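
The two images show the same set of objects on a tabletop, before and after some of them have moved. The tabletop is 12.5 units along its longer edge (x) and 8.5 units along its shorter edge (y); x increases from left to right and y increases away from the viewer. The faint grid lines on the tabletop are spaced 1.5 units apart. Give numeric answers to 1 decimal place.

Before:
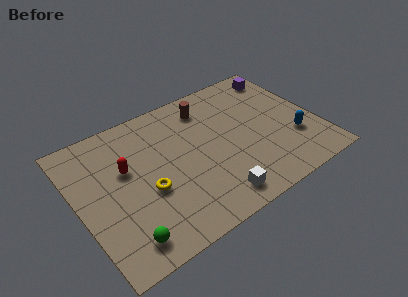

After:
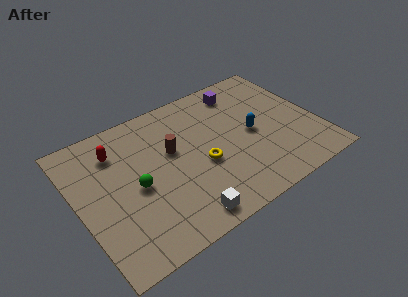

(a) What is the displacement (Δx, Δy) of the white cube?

(-1.7, -0.2)

From the two frames, the white cube sits at roughly (6.5, 1.2) before and (4.8, 1.0) after.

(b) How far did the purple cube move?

2.3

The purple cube was near (11.4, 7.2) before and (9.1, 7.1) after, so it travelled √(2.3² + 0.1²) ≈ 2.3 units.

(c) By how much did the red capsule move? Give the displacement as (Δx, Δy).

(-0.3, 1.3)

The red capsule was at about (2.6, 5.2) and moved to about (2.3, 6.5).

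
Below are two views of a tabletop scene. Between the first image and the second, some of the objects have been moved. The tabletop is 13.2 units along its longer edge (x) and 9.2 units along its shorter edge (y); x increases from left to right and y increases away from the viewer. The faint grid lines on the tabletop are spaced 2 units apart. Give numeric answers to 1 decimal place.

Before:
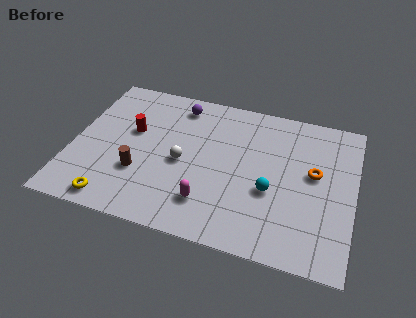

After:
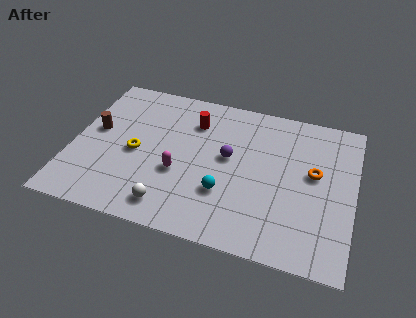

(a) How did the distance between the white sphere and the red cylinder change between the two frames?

+2.7

Before: roughly 2.8 units apart; after: 5.5. That's 2.7 units further apart.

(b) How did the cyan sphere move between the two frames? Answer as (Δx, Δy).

(-2.1, -0.7)

The cyan sphere was at about (9.4, 3.6) and moved to about (7.3, 2.9).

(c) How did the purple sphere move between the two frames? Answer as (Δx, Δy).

(2.6, -2.7)

The purple sphere was at about (4.7, 7.8) and moved to about (7.3, 5.1).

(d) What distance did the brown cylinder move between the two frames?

3.1

The brown cylinder moved from about (3.3, 3.0) to (1.0, 5.1), a distance of √(2.3² + 2.1²) ≈ 3.1.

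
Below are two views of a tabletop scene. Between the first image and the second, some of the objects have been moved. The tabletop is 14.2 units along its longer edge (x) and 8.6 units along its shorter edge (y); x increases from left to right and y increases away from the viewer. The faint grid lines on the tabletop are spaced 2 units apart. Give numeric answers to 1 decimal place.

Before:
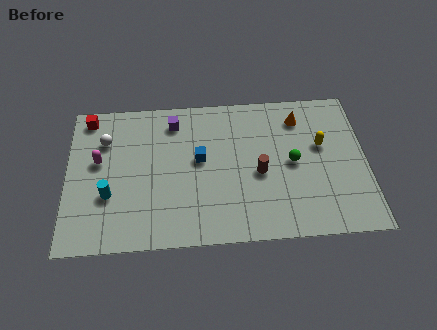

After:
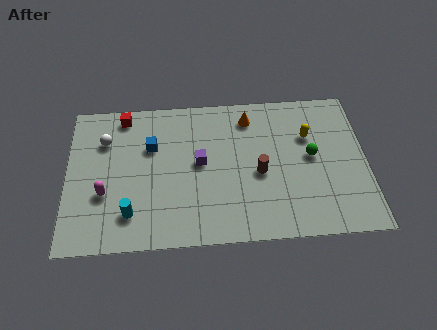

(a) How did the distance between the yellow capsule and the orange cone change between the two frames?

+1.1

The distance was about 2.0 in the first image and 3.1 in the second, so they moved 1.1 units further apart.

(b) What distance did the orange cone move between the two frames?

2.4

From (11.1, 6.9) to (8.7, 7.1), the orange cone covered √(2.4² + 0.2²) ≈ 2.4 units.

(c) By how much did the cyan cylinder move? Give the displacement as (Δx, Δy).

(1.0, -1.1)

The cyan cylinder was at about (2.0, 3.0) and moved to about (3.0, 1.9).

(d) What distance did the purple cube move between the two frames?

2.8

From (5.1, 7.1) to (6.3, 4.6), the purple cube covered √(1.2² + 2.5²) ≈ 2.8 units.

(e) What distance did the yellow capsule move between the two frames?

0.8

From (12.1, 5.2) to (11.5, 5.8), the yellow capsule covered √(0.6² + 0.6²) ≈ 0.8 units.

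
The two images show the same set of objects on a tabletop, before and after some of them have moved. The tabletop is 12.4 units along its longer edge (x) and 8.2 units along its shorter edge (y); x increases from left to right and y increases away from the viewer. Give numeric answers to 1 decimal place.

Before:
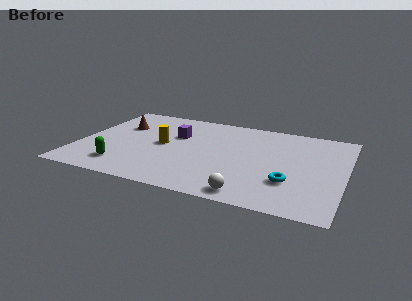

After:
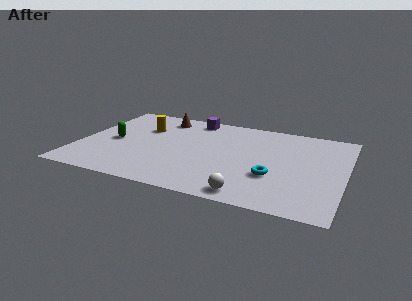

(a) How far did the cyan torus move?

0.9

The cyan torus moved from about (10.0, 2.5) to (9.2, 2.8), a distance of √(0.8² + 0.3²) ≈ 0.9.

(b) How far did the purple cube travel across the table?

2.0

The purple cube was near (4.4, 5.3) before and (5.0, 7.2) after, so it travelled √(0.6² + 1.9²) ≈ 2.0 units.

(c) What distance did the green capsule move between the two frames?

2.4

From (2.3, 1.6) to (1.6, 3.9), the green capsule covered √(0.7² + 2.3²) ≈ 2.4 units.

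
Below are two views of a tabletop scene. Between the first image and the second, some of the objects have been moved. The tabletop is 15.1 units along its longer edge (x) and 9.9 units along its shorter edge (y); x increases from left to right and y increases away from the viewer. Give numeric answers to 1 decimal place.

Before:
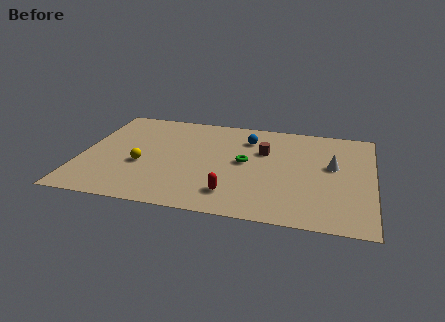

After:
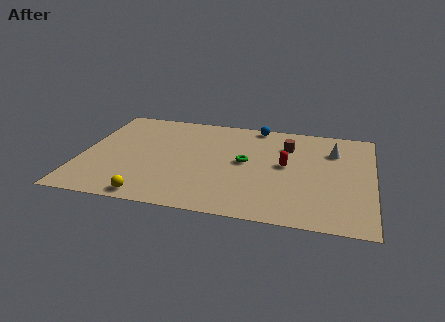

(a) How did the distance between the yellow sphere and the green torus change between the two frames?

+0.8

The distance was about 5.5 in the first image and 6.3 in the second, so they moved 0.8 units further apart.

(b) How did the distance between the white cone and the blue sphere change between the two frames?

-0.4

The distance was about 4.9 in the first image and 4.5 in the second, so they moved 0.4 units closer together.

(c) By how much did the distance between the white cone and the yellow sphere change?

+1.1

The distance was about 10.0 in the first image and 11.1 in the second, so they moved 1.1 units further apart.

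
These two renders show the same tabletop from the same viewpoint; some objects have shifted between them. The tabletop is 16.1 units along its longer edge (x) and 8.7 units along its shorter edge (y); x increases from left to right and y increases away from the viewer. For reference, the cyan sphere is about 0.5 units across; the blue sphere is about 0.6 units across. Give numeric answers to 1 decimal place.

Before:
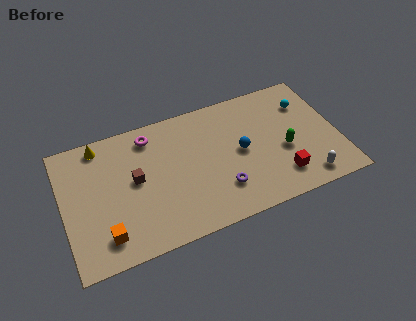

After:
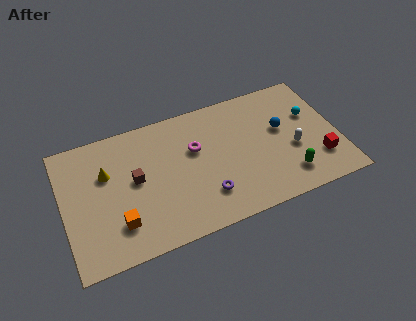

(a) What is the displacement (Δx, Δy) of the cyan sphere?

(0.2, -0.9)

The cyan sphere started near (14.5, 6.4) and ended near (14.7, 5.5).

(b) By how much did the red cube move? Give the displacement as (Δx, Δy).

(2.3, 0.4)

The red cube started near (12.5, 1.9) and ended near (14.8, 2.3).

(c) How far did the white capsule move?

2.4

The white capsule moved from about (13.9, 1.2) to (13.4, 3.5), a distance of √(0.5² + 2.3²) ≈ 2.4.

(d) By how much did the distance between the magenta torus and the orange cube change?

-0.6

They were about 6.4 units apart before and 5.8 after — 0.6 units closer together.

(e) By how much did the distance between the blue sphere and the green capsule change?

+0.7

The distance was about 2.6 in the first image and 3.3 in the second, so they moved 0.7 units further apart.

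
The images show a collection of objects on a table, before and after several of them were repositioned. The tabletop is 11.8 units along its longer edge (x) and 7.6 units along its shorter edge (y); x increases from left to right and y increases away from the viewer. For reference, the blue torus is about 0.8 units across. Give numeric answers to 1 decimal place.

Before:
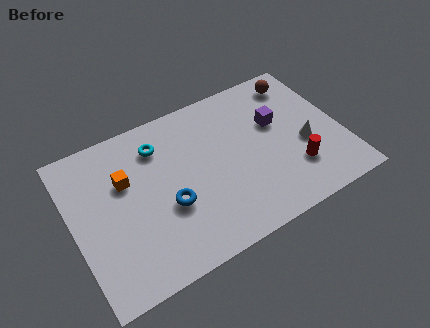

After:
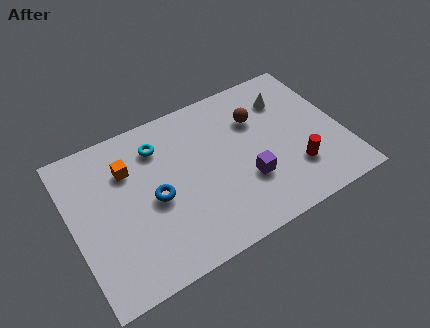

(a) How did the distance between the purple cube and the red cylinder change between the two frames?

-0.5

Before: roughly 2.6 units apart; after: 2.1. That's 0.5 units closer together.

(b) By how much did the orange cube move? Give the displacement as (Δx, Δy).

(0.2, 0.5)

The orange cube was at about (2.4, 4.9) and moved to about (2.6, 5.4).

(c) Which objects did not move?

the red cylinder and the cyan torus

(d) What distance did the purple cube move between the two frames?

2.8

The purple cube moved from about (9.1, 4.7) to (7.4, 2.5), a distance of √(1.7² + 2.2²) ≈ 2.8.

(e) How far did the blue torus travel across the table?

0.8

From (4.0, 2.9) to (3.5, 3.5), the blue torus covered √(0.5² + 0.6²) ≈ 0.8 units.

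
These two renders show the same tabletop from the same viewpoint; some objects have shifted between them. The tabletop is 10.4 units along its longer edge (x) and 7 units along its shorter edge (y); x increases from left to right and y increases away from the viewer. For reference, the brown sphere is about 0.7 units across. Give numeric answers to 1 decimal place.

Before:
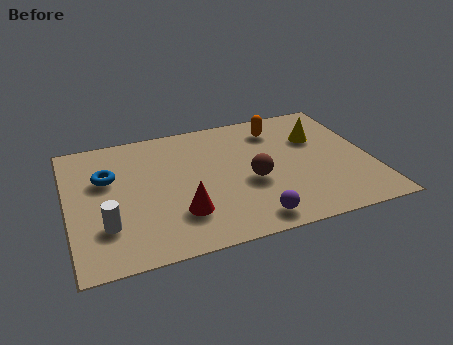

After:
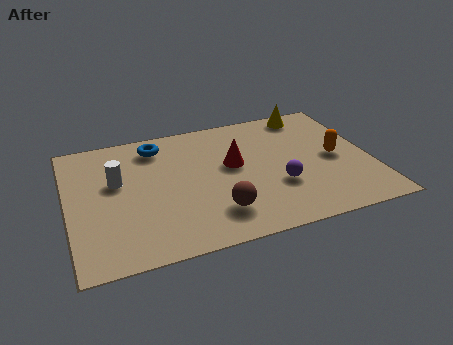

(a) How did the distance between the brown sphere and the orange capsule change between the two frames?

+1.7

The distance was about 3.0 in the first image and 4.7 in the second, so they moved 1.7 units further apart.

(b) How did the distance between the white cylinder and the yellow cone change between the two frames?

-0.8

Before: roughly 8.0 units apart; after: 7.2. That's 0.8 units closer together.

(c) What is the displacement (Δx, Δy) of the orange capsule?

(1.8, -2.2)

From the two frames, the orange capsule sits at roughly (7.4, 5.6) before and (9.2, 3.4) after.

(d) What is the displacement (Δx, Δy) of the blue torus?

(1.8, 1.3)

The blue torus started near (1.4, 4.5) and ended near (3.2, 5.8).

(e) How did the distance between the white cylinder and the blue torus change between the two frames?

-0.3

They were about 2.5 units apart before and 2.2 after — 0.3 units closer together.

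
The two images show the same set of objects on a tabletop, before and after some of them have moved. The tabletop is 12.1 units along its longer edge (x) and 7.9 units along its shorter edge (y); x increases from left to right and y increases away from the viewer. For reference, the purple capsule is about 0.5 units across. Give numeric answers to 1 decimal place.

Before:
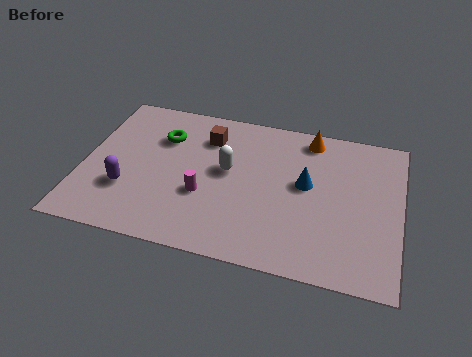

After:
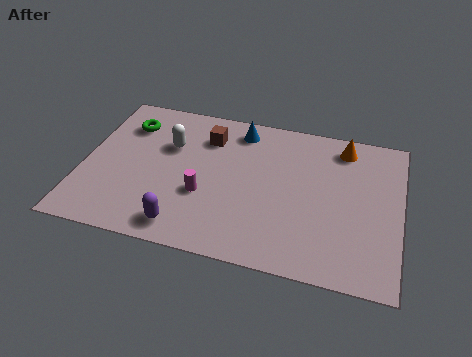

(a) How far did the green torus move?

1.5

From (2.9, 5.6) to (1.5, 6.0), the green torus covered √(1.4² + 0.4²) ≈ 1.5 units.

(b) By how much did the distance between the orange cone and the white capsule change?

+2.9

They were about 3.9 units apart before and 6.8 after — 2.9 units further apart.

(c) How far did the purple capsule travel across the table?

2.7

The purple capsule moved from about (1.8, 2.5) to (4.1, 1.1), a distance of √(2.3² + 1.4²) ≈ 2.7.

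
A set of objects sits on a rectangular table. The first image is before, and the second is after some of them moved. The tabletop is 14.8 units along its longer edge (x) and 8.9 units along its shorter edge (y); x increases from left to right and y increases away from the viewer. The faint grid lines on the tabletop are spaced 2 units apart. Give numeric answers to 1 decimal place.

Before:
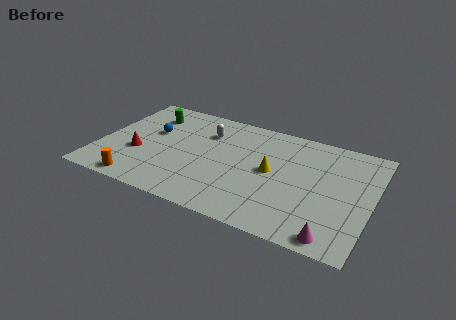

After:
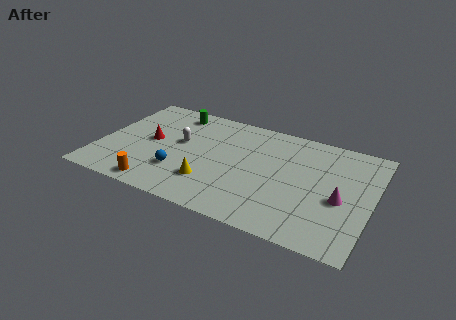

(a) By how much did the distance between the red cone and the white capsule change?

-3.0

Before: roughly 4.7 units apart; after: 1.7. That's 3.0 units closer together.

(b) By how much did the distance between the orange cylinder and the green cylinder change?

+0.6

The distance was about 6.0 in the first image and 6.6 in the second, so they moved 0.6 units further apart.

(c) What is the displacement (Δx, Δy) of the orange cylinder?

(1.0, 0.1)

The orange cylinder started near (2.6, 0.9) and ended near (3.6, 1.0).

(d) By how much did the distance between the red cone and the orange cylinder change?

+1.3

The distance was about 2.4 in the first image and 3.7 in the second, so they moved 1.3 units further apart.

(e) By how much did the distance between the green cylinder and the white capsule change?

-0.7

Before: roughly 3.3 units apart; after: 2.6. That's 0.7 units closer together.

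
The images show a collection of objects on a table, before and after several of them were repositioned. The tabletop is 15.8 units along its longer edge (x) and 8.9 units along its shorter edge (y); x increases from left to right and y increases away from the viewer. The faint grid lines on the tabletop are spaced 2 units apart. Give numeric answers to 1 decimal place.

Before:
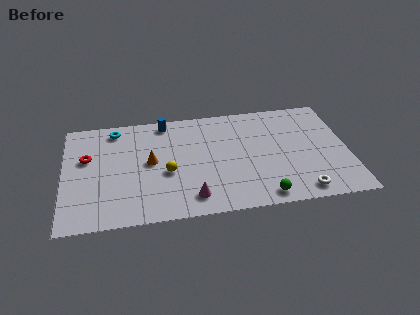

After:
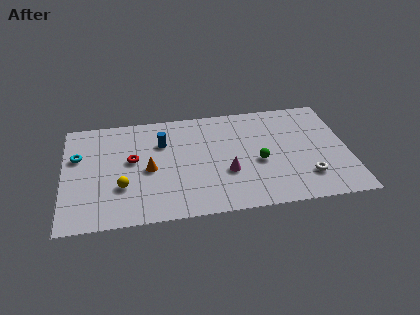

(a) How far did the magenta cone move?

2.6

The magenta cone was near (7.0, 1.5) before and (9.0, 3.2) after, so it travelled √(2.0² + 1.7²) ≈ 2.6 units.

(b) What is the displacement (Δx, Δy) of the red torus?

(2.5, -0.5)

The red torus was at about (1.3, 5.5) and moved to about (3.8, 5.0).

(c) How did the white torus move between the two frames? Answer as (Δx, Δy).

(0.4, 1.1)

From the two frames, the white torus sits at roughly (13.0, 1.1) before and (13.4, 2.2) after.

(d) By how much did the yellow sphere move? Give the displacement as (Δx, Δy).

(-2.5, -0.8)

The yellow sphere started near (5.7, 3.7) and ended near (3.2, 2.9).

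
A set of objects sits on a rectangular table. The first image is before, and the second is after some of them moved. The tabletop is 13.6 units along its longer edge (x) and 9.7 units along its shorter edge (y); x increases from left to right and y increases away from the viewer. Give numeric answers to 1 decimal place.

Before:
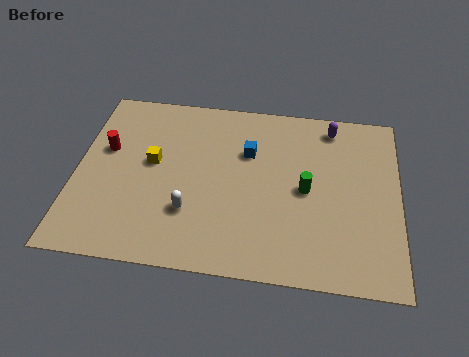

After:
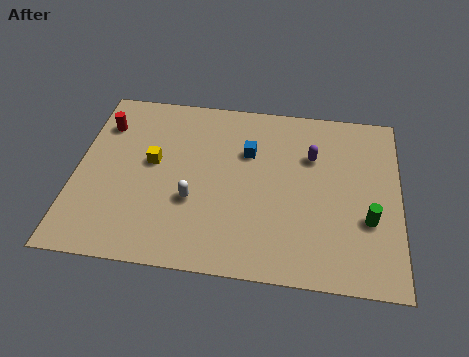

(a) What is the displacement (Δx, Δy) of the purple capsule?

(-0.8, -1.8)

The purple capsule was at about (10.7, 8.4) and moved to about (9.9, 6.6).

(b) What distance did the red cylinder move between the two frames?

1.4

The red cylinder moved from about (1.2, 5.9) to (1.0, 7.3), a distance of √(0.2² + 1.4²) ≈ 1.4.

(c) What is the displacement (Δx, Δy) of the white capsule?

(0.1, 0.6)

From the two frames, the white capsule sits at roughly (4.9, 2.9) before and (5.0, 3.5) after.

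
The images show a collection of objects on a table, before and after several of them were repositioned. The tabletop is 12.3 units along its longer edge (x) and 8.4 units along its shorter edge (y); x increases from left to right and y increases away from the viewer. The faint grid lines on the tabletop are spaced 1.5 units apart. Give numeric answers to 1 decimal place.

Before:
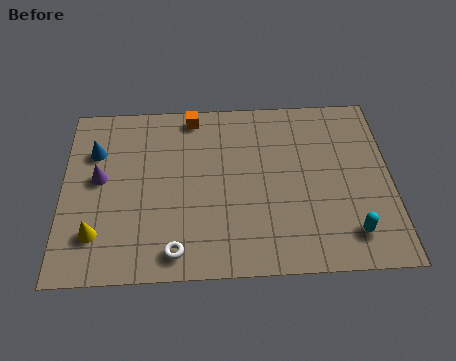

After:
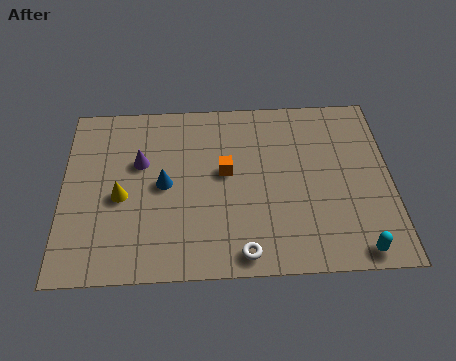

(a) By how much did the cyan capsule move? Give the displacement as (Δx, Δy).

(0.2, -0.8)

The cyan capsule started near (10.7, 1.6) and ended near (10.9, 0.8).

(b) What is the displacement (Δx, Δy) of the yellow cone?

(0.9, 1.7)

From the two frames, the yellow cone sits at roughly (1.3, 2.0) before and (2.2, 3.7) after.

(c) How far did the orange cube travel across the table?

3.0

The orange cube was near (4.9, 7.5) before and (6.1, 4.7) after, so it travelled √(1.2² + 2.8²) ≈ 3.0 units.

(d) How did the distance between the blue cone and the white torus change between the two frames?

-1.3

The distance was about 5.7 in the first image and 4.4 in the second, so they moved 1.3 units closer together.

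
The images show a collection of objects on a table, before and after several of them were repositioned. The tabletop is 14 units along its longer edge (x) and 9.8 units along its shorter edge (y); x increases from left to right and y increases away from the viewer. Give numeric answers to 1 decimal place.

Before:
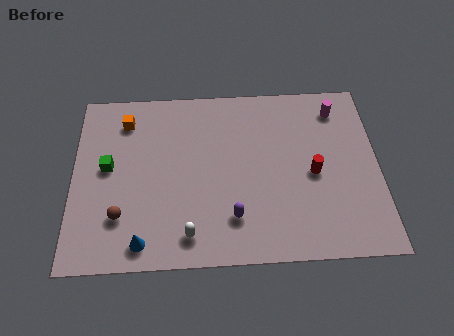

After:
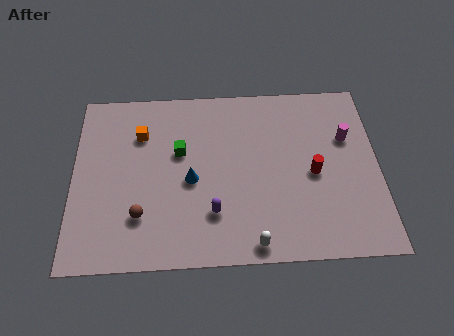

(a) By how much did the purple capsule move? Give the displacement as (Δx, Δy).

(-0.9, 0.3)

From the two frames, the purple capsule sits at roughly (7.3, 2.3) before and (6.4, 2.6) after.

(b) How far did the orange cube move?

1.1

The orange cube was near (2.4, 7.9) before and (3.1, 7.1) after, so it travelled √(0.7² + 0.8²) ≈ 1.1 units.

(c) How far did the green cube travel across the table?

3.4

The green cube was near (1.6, 5.3) before and (4.9, 6.0) after, so it travelled √(3.3² + 0.7²) ≈ 3.4 units.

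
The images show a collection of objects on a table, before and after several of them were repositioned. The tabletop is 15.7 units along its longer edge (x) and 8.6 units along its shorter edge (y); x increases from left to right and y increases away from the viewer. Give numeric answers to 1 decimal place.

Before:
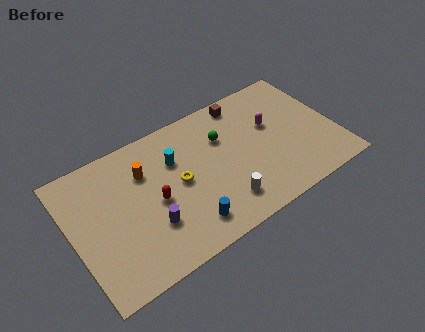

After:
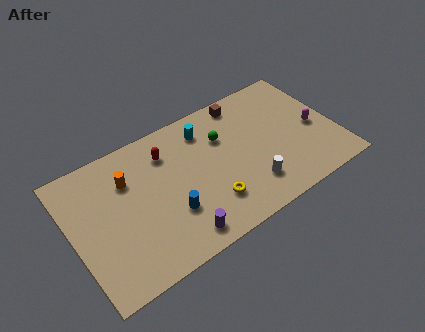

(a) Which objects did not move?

the brown cube and the green sphere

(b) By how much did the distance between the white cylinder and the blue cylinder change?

+2.6

They were about 2.2 units apart before and 4.8 after — 2.6 units further apart.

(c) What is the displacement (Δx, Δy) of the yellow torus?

(1.5, -2.2)

From the two frames, the yellow torus sits at roughly (6.3, 4.4) before and (7.8, 2.2) after.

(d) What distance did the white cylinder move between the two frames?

1.7

The white cylinder moved from about (8.5, 1.8) to (10.2, 2.0), a distance of √(1.7² + 0.2²) ≈ 1.7.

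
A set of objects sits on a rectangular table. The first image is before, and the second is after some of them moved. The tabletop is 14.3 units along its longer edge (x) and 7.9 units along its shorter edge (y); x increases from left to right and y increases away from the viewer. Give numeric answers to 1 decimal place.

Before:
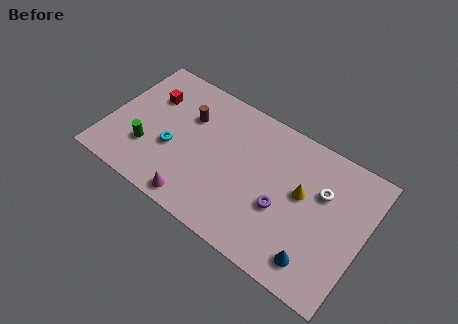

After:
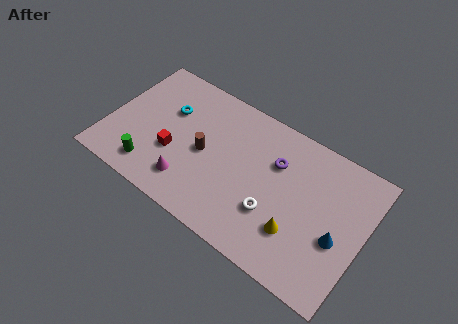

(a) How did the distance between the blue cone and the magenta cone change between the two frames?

+1.6

They were about 6.6 units apart before and 8.2 after — 1.6 units further apart.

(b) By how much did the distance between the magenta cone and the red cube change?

-4.2

Before: roughly 5.8 units apart; after: 1.6. That's 4.2 units closer together.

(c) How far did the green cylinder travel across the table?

1.1

The green cylinder was near (2.4, 2.4) before and (2.8, 1.4) after, so it travelled √(0.4² + 1.0²) ≈ 1.1 units.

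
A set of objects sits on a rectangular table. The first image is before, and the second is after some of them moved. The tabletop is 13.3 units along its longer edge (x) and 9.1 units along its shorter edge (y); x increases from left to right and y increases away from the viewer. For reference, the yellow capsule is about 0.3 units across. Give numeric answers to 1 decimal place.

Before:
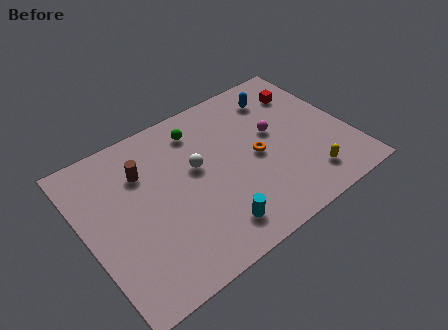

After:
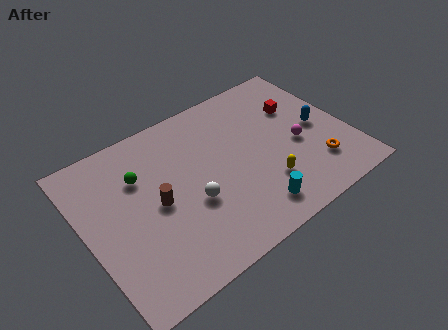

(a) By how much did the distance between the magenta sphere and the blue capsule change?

-0.9

Before: roughly 2.2 units apart; after: 1.3. That's 0.9 units closer together.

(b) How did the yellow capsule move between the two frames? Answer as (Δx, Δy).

(-2.0, 0.8)

The yellow capsule started near (10.7, 1.7) and ended near (8.7, 2.5).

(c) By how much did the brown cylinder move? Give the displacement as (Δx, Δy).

(0.3, -2.1)

From the two frames, the brown cylinder sits at roughly (3.2, 6.5) before and (3.5, 4.4) after.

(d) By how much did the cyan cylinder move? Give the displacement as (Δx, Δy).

(2.0, -0.1)

The cyan cylinder was at about (5.8, 1.6) and moved to about (7.8, 1.5).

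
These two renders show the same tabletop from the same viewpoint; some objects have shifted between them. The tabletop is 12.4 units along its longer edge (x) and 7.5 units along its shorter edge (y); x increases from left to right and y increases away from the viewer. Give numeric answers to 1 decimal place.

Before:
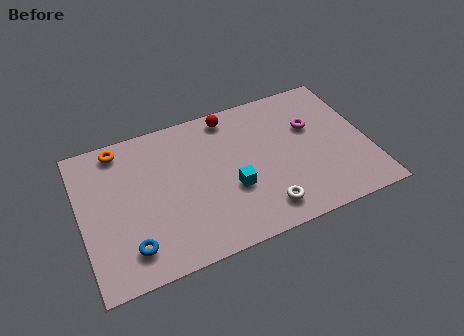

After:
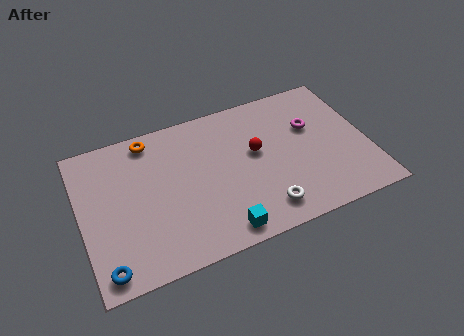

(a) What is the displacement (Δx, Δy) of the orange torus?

(1.3, 0.0)

The orange torus started near (1.9, 6.6) and ended near (3.2, 6.6).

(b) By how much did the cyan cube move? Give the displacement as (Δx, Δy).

(-0.7, -1.9)

The cyan cube was at about (6.4, 2.8) and moved to about (5.7, 0.9).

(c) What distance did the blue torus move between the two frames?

1.3

From (1.9, 1.5) to (0.8, 0.9), the blue torus covered √(1.1² + 0.6²) ≈ 1.3 units.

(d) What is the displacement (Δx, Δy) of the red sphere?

(0.9, -2.3)

The red sphere was at about (6.7, 6.6) and moved to about (7.6, 4.3).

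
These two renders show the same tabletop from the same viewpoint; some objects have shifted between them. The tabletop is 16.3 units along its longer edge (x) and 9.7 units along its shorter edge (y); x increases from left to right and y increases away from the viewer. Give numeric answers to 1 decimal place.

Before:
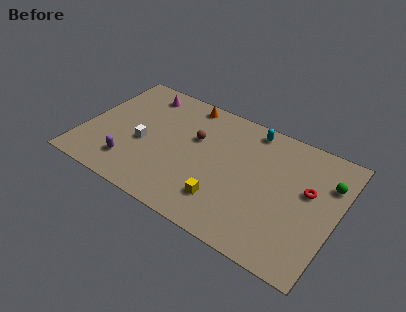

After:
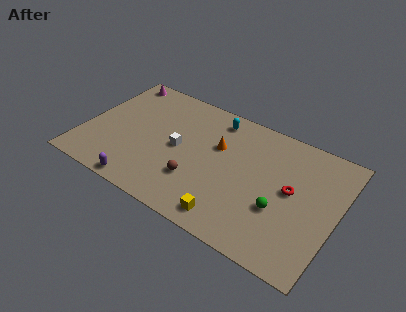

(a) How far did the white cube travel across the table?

2.3

The white cube moved from about (3.9, 4.1) to (6.1, 4.8), a distance of √(2.2² + 0.7²) ≈ 2.3.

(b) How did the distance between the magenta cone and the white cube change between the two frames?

+2.0

They were about 4.2 units apart before and 6.2 after — 2.0 units further apart.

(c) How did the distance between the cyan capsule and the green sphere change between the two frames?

+1.4

They were about 5.5 units apart before and 6.9 after — 1.4 units further apart.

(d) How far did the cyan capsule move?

2.3

The cyan capsule moved from about (10.3, 8.6) to (8.0, 8.3), a distance of √(2.3² + 0.3²) ≈ 2.3.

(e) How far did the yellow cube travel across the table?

1.2

The yellow cube moved from about (9.5, 2.3) to (10.1, 1.3), a distance of √(0.6² + 1.0²) ≈ 1.2.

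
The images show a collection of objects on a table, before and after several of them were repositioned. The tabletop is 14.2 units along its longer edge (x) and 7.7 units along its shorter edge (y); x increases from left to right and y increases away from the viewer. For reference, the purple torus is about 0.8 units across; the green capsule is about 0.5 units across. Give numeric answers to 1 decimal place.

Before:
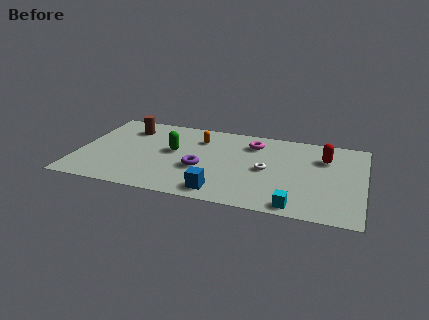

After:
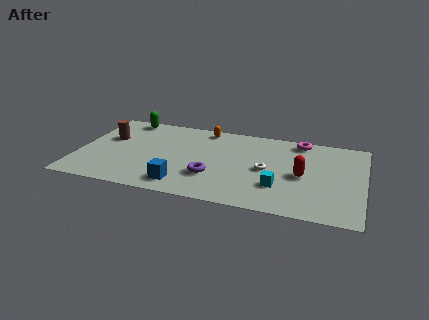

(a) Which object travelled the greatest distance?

the green capsule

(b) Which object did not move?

the white torus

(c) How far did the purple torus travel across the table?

0.8

From (6.2, 3.0) to (6.8, 2.4), the purple torus covered √(0.6² + 0.6²) ≈ 0.8 units.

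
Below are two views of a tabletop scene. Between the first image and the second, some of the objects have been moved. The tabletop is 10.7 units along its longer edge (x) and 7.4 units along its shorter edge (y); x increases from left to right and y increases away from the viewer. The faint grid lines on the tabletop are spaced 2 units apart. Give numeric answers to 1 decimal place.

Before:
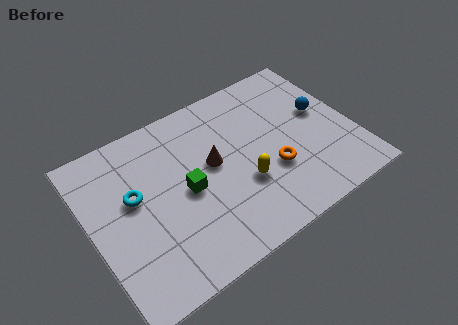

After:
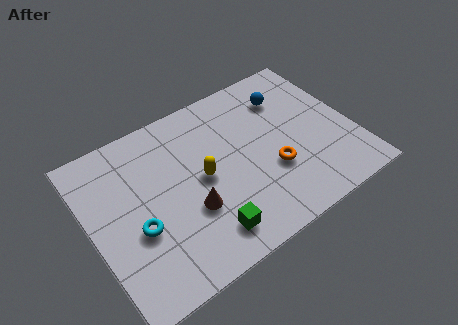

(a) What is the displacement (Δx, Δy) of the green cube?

(0.4, -2.2)

The green cube started near (3.8, 3.5) and ended near (4.2, 1.3).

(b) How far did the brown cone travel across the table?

1.9

From (5.0, 4.1) to (3.8, 2.6), the brown cone covered √(1.2² + 1.5²) ≈ 1.9 units.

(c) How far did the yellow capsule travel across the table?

1.9

The yellow capsule moved from about (6.0, 2.6) to (4.5, 3.7), a distance of √(1.5² + 1.1²) ≈ 1.9.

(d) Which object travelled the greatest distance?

the green cube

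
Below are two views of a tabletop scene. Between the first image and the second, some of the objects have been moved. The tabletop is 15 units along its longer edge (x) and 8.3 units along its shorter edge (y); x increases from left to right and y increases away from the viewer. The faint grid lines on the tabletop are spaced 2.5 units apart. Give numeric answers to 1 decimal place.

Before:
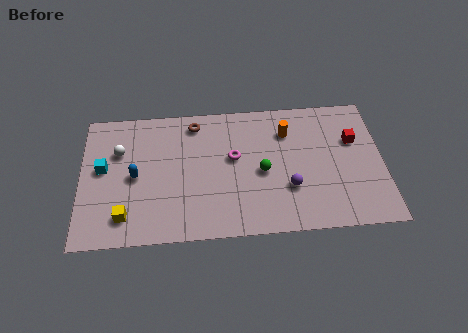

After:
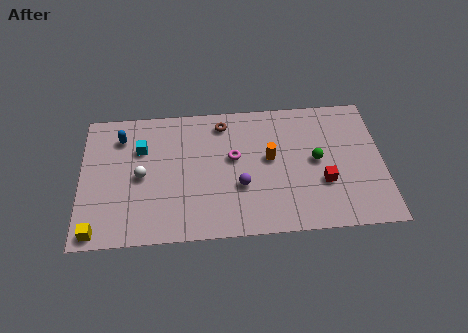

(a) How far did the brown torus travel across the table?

1.4

The brown torus was near (5.7, 7.1) before and (7.1, 7.0) after, so it travelled √(1.4² + 0.1²) ≈ 1.4 units.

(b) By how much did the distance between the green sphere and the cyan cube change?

+0.9

The distance was about 7.9 in the first image and 8.8 in the second, so they moved 0.9 units further apart.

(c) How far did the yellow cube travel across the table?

1.6

The yellow cube moved from about (2.2, 1.6) to (0.8, 0.8), a distance of √(1.4² + 0.8²) ≈ 1.6.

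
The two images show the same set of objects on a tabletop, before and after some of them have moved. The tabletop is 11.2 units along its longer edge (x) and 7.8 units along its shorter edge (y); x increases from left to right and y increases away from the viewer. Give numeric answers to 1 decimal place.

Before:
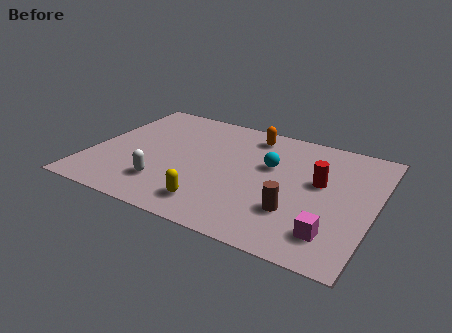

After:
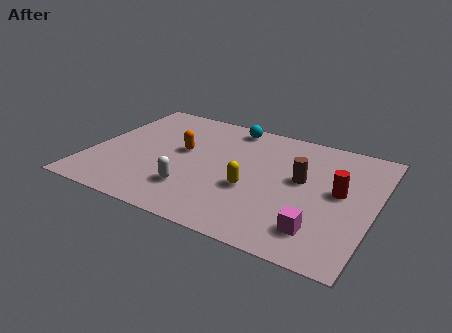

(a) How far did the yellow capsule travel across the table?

2.1

The yellow capsule was near (5.2, 1.4) before and (6.5, 3.0) after, so it travelled √(1.3² + 1.6²) ≈ 2.1 units.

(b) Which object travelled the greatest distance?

the orange capsule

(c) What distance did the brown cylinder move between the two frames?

2.1

From (8.3, 2.3) to (8.3, 4.4), the brown cylinder covered √(0.0² + 2.1²) ≈ 2.1 units.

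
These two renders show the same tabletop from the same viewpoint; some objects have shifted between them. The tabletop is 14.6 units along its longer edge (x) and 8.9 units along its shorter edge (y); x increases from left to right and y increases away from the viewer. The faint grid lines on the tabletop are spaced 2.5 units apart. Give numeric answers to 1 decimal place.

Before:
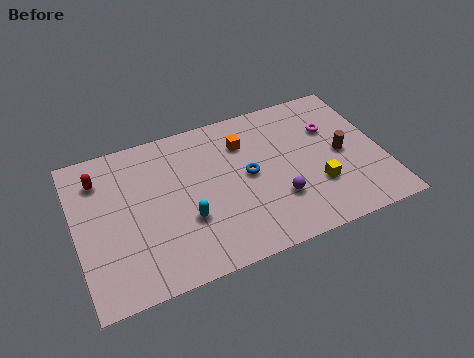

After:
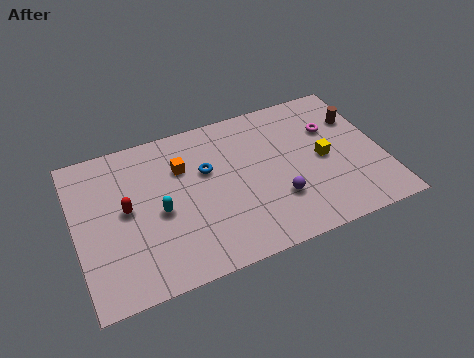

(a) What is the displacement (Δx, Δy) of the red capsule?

(1.1, -2.2)

The red capsule was at about (1.3, 6.9) and moved to about (2.4, 4.7).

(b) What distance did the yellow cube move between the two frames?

1.6

From (11.3, 2.8) to (11.8, 4.3), the yellow cube covered √(0.5² + 1.5²) ≈ 1.6 units.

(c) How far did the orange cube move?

3.0

The orange cube moved from about (8.2, 6.6) to (5.2, 6.2), a distance of √(3.0² + 0.4²) ≈ 3.0.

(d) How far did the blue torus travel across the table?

2.1

The blue torus moved from about (8.2, 4.6) to (6.3, 5.6), a distance of √(1.9² + 1.0²) ≈ 2.1.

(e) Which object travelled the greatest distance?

the orange cube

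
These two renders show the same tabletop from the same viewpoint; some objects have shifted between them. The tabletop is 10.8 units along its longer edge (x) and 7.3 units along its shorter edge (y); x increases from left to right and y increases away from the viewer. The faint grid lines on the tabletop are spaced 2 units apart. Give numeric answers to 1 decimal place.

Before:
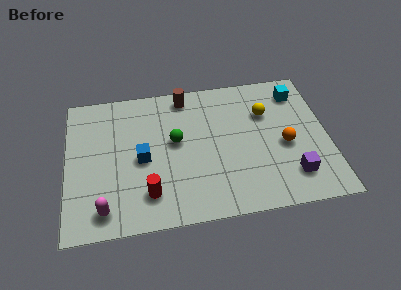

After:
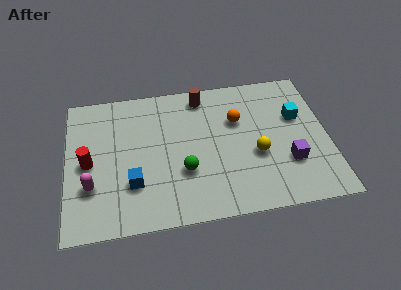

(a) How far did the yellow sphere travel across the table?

2.2

The yellow sphere was near (8.3, 5.0) before and (7.8, 2.9) after, so it travelled √(0.5² + 2.1²) ≈ 2.2 units.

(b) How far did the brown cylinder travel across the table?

0.7

From (5.0, 6.4) to (5.7, 6.3), the brown cylinder covered √(0.7² + 0.1²) ≈ 0.7 units.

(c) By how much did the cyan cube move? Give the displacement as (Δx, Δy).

(-0.1, -1.3)

From the two frames, the cyan cube sits at roughly (9.7, 5.9) before and (9.6, 4.6) after.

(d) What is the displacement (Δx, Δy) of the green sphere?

(0.3, -1.6)

From the two frames, the green sphere sits at roughly (4.5, 4.1) before and (4.8, 2.5) after.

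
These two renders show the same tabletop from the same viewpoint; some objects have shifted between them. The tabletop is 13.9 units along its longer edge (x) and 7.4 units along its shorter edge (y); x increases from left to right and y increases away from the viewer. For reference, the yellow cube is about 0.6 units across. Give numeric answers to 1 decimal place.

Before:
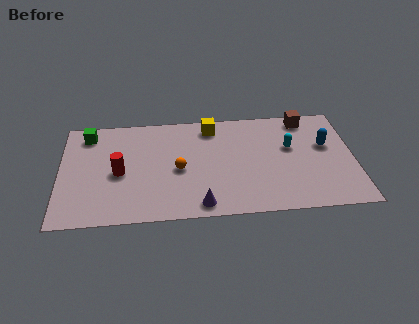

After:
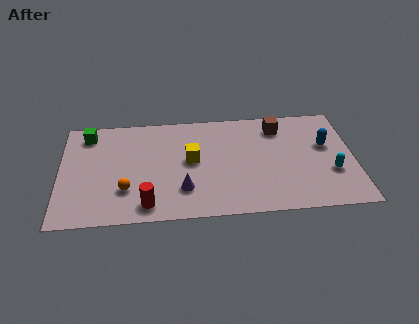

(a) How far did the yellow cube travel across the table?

2.5

The yellow cube moved from about (7.2, 6.3) to (6.2, 4.0), a distance of √(1.0² + 2.3²) ≈ 2.5.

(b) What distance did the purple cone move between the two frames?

1.4

The purple cone moved from about (6.6, 0.9) to (5.8, 2.0), a distance of √(0.8² + 1.1²) ≈ 1.4.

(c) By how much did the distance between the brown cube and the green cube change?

-1.3

The distance was about 10.4 in the first image and 9.1 in the second, so they moved 1.3 units closer together.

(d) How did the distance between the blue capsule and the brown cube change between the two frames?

+0.5

They were about 2.2 units apart before and 2.7 after — 0.5 units further apart.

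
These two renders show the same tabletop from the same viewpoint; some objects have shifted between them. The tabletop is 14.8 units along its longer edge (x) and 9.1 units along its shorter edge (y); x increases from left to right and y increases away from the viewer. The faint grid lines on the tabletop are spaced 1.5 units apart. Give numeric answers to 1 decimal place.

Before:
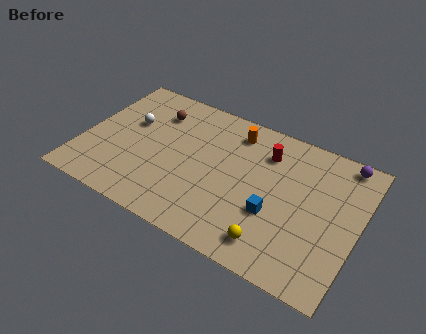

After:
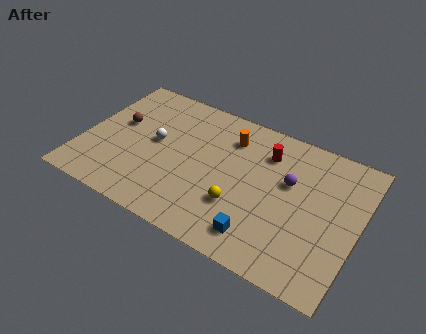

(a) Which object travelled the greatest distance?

the purple sphere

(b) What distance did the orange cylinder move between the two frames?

0.5

The orange cylinder moved from about (7.8, 7.5) to (7.6, 7.0), a distance of √(0.2² + 0.5²) ≈ 0.5.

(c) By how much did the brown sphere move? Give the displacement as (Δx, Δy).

(-1.8, -1.6)

The brown sphere was at about (3.5, 6.9) and moved to about (1.7, 5.3).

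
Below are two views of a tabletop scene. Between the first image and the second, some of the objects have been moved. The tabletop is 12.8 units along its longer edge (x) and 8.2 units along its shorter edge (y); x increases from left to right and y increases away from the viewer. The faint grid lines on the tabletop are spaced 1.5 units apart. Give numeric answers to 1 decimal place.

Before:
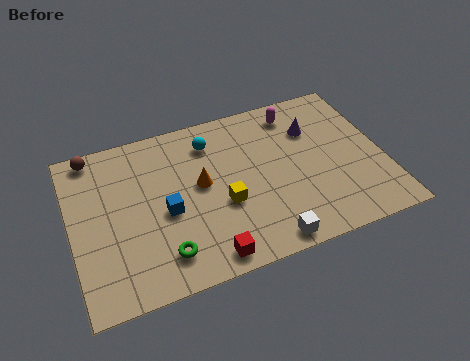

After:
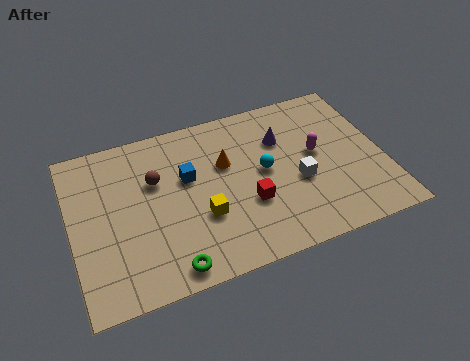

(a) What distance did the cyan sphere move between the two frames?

3.0

The cyan sphere moved from about (5.9, 6.5) to (7.9, 4.3), a distance of √(2.0² + 2.2²) ≈ 3.0.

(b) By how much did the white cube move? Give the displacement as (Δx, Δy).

(1.6, 2.5)

The white cube was at about (7.6, 0.8) and moved to about (9.2, 3.3).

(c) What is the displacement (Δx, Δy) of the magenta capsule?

(0.6, -2.4)

The magenta capsule started near (9.5, 6.9) and ended near (10.1, 4.5).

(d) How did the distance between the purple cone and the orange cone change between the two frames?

-2.5

Before: roughly 5.0 units apart; after: 2.5. That's 2.5 units closer together.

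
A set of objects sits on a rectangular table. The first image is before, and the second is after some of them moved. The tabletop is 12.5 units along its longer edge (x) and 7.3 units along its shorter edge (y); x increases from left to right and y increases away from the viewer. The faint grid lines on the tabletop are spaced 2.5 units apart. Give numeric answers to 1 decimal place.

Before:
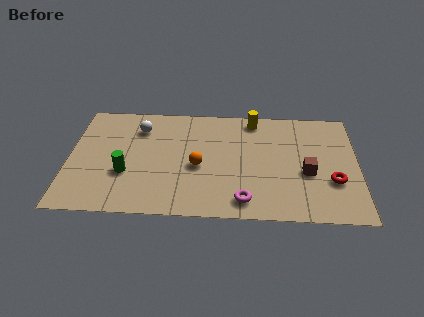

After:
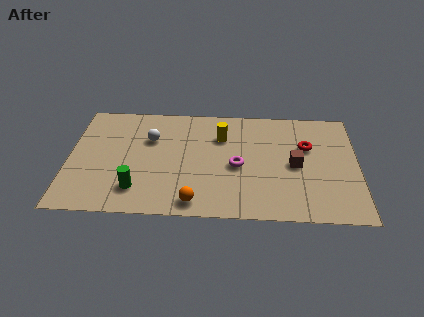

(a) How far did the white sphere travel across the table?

0.9

The white sphere was near (3.0, 5.6) before and (3.5, 4.9) after, so it travelled √(0.5² + 0.7²) ≈ 0.9 units.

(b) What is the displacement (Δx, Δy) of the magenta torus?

(-0.3, 2.2)

The magenta torus was at about (7.6, 1.1) and moved to about (7.3, 3.3).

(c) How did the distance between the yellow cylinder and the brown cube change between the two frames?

-0.5

Before: roughly 4.1 units apart; after: 3.6. That's 0.5 units closer together.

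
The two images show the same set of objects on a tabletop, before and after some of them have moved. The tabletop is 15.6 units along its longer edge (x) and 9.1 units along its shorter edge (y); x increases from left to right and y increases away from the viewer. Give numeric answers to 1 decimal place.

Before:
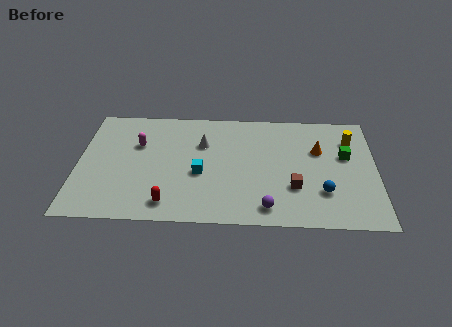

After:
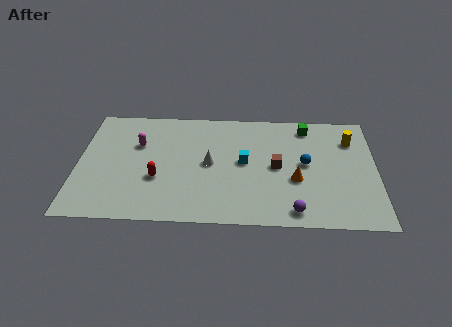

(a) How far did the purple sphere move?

1.4

From (9.9, 1.3) to (11.3, 1.1), the purple sphere covered √(1.4² + 0.2²) ≈ 1.4 units.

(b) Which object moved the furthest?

the green cube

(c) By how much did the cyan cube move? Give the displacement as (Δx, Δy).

(2.3, 1.0)

The cyan cube was at about (6.4, 3.8) and moved to about (8.7, 4.8).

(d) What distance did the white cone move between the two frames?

1.6

The white cone was near (6.5, 6.2) before and (6.9, 4.6) after, so it travelled √(0.4² + 1.6²) ≈ 1.6 units.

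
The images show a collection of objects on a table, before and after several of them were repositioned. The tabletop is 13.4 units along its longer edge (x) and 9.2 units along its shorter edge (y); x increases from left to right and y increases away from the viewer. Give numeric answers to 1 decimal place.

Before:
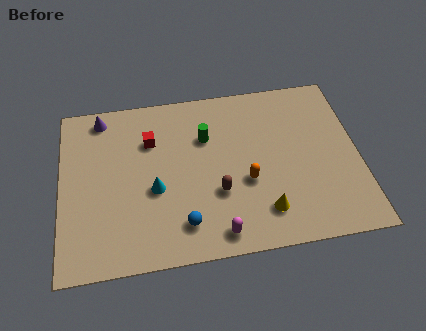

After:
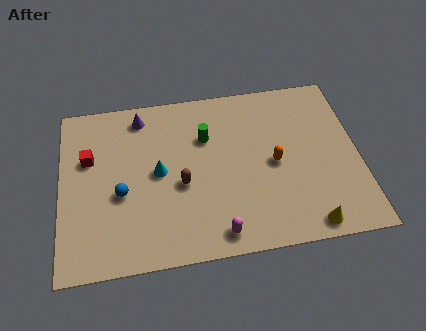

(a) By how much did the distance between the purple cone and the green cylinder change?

-1.7

The distance was about 5.0 in the first image and 3.3 in the second, so they moved 1.7 units closer together.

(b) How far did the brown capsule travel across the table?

1.7

The brown capsule was near (7.0, 3.2) before and (5.4, 3.9) after, so it travelled √(1.6² + 0.7²) ≈ 1.7 units.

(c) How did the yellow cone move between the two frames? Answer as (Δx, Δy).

(1.9, -1.0)

The yellow cone was at about (9.0, 1.9) and moved to about (10.9, 0.9).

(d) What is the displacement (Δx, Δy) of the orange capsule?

(1.3, 0.8)

The orange capsule started near (8.3, 3.6) and ended near (9.6, 4.4).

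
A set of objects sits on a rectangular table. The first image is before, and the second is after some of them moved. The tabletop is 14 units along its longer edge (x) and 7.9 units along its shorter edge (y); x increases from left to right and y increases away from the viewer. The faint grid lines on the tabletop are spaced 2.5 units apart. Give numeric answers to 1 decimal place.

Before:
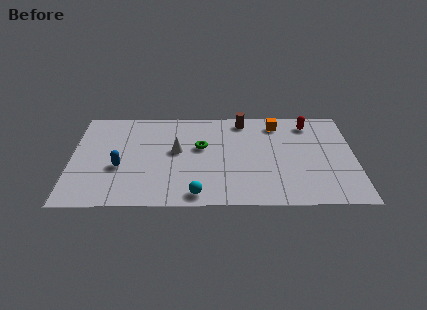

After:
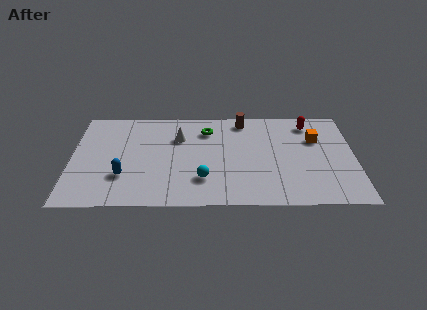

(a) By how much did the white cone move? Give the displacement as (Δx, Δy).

(0.1, 1.1)

From the two frames, the white cone sits at roughly (5.2, 4.4) before and (5.3, 5.5) after.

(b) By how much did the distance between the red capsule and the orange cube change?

-0.3

They were about 1.6 units apart before and 1.3 after — 0.3 units closer together.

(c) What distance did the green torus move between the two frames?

1.4

The green torus moved from about (6.4, 4.7) to (6.7, 6.1), a distance of √(0.3² + 1.4²) ≈ 1.4.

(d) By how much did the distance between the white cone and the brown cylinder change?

-0.6

They were about 4.1 units apart before and 3.5 after — 0.6 units closer together.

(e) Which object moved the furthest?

the orange cube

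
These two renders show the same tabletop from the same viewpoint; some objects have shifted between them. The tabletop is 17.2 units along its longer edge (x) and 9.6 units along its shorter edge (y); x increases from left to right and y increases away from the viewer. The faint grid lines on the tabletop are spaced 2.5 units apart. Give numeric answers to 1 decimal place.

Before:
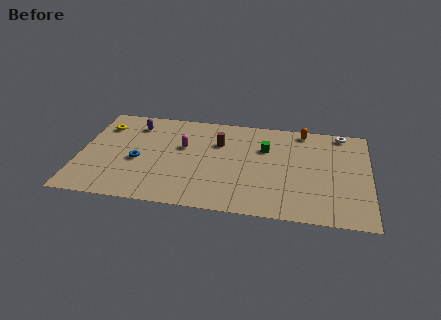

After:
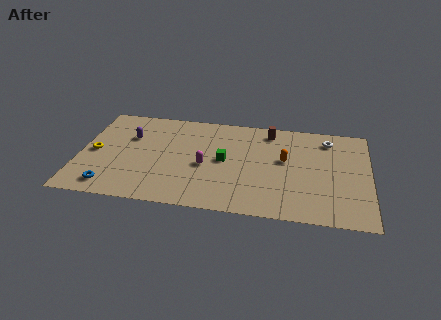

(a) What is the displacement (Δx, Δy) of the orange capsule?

(-1.0, -3.1)

From the two frames, the orange capsule sits at roughly (13.2, 8.6) before and (12.2, 5.5) after.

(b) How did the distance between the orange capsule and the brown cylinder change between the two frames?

-2.5

They were about 5.4 units apart before and 2.9 after — 2.5 units closer together.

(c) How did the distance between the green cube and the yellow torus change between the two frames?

-2.1

The distance was about 9.8 in the first image and 7.7 in the second, so they moved 2.1 units closer together.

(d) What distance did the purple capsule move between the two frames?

1.3

The purple capsule moved from about (3.1, 7.7) to (2.9, 6.4), a distance of √(0.2² + 1.3²) ≈ 1.3.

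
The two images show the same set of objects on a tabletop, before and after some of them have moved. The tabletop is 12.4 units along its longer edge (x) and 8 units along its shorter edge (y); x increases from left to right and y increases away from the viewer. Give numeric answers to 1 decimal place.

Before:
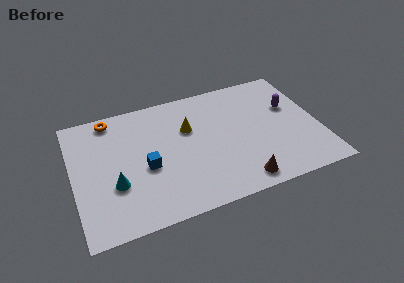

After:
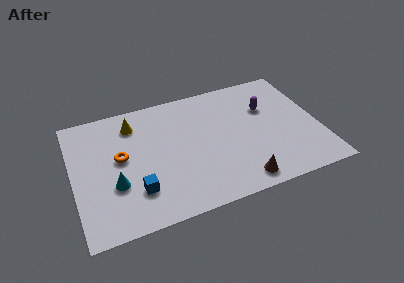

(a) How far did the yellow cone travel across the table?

3.0

The yellow cone moved from about (5.9, 5.2) to (3.2, 6.4), a distance of √(2.7² + 1.2²) ≈ 3.0.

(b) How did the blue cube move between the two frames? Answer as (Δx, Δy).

(-0.6, -1.3)

The blue cube started near (3.6, 3.4) and ended near (3.0, 2.1).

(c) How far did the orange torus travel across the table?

2.7

The orange torus moved from about (2.1, 7.1) to (2.4, 4.4), a distance of √(0.3² + 2.7²) ≈ 2.7.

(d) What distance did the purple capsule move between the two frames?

1.2

From (11.1, 5.0) to (9.9, 5.3), the purple capsule covered √(1.2² + 0.3²) ≈ 1.2 units.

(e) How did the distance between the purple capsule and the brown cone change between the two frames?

-0.3

The distance was about 5.0 in the first image and 4.7 in the second, so they moved 0.3 units closer together.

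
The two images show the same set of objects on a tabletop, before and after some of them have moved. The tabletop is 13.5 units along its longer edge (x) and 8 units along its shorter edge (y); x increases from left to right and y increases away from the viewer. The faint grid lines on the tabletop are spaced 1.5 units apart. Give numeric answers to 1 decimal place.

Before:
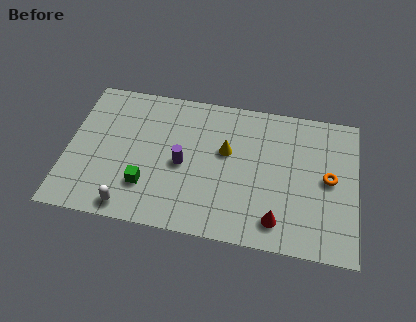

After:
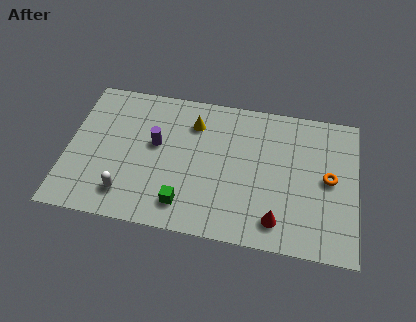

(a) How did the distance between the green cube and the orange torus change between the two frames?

-1.5

The distance was about 8.6 in the first image and 7.1 in the second, so they moved 1.5 units closer together.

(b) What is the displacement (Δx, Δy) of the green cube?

(1.8, -0.7)

From the two frames, the green cube sits at roughly (3.8, 2.2) before and (5.6, 1.5) after.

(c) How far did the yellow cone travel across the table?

2.1

The yellow cone moved from about (7.4, 4.8) to (5.8, 6.1), a distance of √(1.6² + 1.3²) ≈ 2.1.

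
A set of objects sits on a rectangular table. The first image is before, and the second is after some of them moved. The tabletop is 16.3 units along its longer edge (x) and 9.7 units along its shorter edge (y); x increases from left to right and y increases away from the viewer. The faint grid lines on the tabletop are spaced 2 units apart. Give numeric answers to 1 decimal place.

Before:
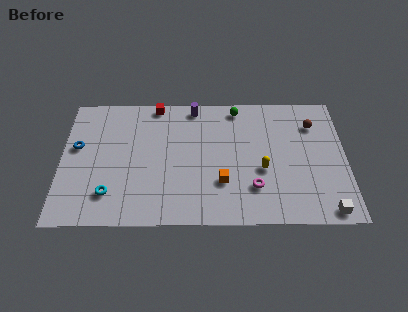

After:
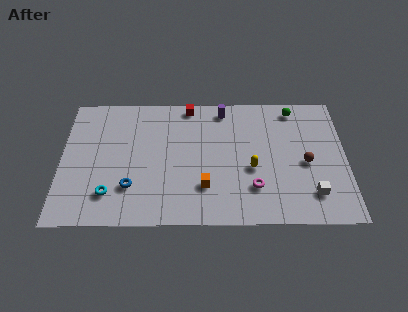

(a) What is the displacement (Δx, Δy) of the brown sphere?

(-0.5, -2.9)

From the two frames, the brown sphere sits at roughly (14.5, 7.3) before and (14.0, 4.4) after.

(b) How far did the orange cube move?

1.0

From (9.2, 3.0) to (8.2, 2.7), the orange cube covered √(1.0² + 0.3²) ≈ 1.0 units.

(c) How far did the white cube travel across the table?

1.4

From (15.1, 0.9) to (14.3, 2.1), the white cube covered √(0.8² + 1.2²) ≈ 1.4 units.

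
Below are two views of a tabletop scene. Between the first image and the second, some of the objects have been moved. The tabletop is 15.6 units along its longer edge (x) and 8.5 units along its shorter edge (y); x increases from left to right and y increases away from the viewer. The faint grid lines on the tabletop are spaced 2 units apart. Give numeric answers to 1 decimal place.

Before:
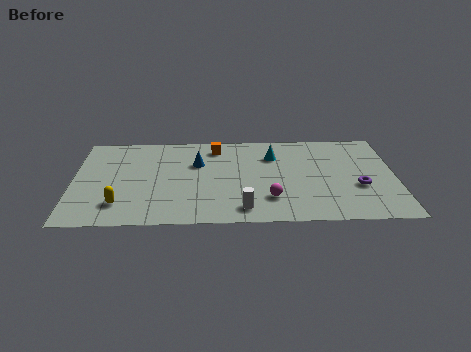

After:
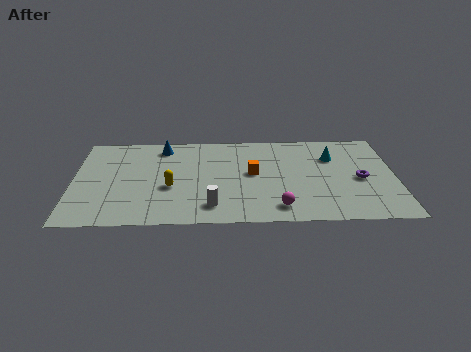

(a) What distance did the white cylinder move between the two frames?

1.5

The white cylinder moved from about (8.2, 1.3) to (6.7, 1.6), a distance of √(1.5² + 0.3²) ≈ 1.5.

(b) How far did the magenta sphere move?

0.9

From (9.5, 2.2) to (9.9, 1.4), the magenta sphere covered √(0.4² + 0.8²) ≈ 0.9 units.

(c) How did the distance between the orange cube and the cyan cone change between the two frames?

+1.2

They were about 2.9 units apart before and 4.1 after — 1.2 units further apart.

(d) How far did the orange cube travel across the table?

3.1

The orange cube was near (6.9, 7.1) before and (8.7, 4.6) after, so it travelled √(1.8² + 2.5²) ≈ 3.1 units.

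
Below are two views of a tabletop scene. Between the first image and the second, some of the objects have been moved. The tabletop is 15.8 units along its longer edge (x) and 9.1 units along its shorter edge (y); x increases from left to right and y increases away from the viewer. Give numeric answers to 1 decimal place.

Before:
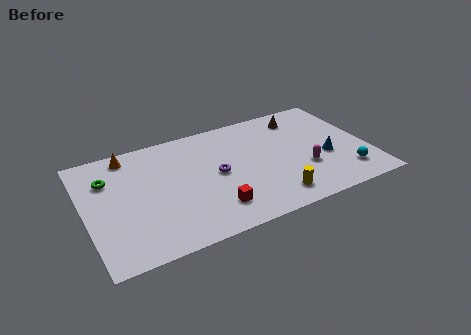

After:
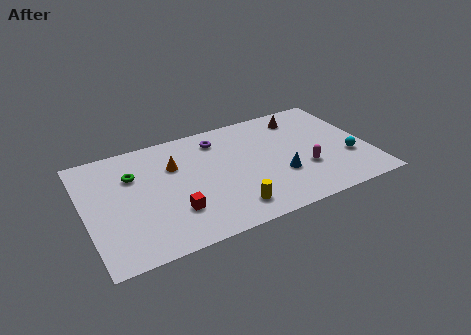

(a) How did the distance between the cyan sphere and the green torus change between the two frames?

-1.5

Before: roughly 13.7 units apart; after: 12.2. That's 1.5 units closer together.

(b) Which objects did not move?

the magenta capsule and the brown cone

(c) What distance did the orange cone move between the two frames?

3.0

From (2.7, 8.0) to (5.1, 6.2), the orange cone covered √(2.4² + 1.8²) ≈ 3.0 units.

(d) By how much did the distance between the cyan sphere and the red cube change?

+2.4

The distance was about 7.5 in the first image and 9.9 in the second, so they moved 2.4 units further apart.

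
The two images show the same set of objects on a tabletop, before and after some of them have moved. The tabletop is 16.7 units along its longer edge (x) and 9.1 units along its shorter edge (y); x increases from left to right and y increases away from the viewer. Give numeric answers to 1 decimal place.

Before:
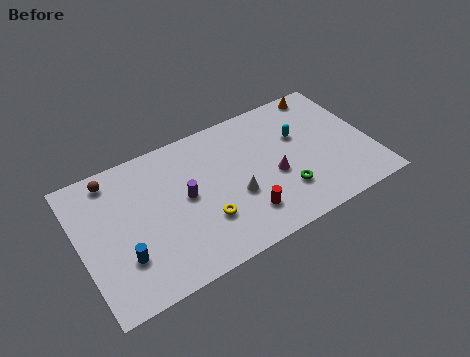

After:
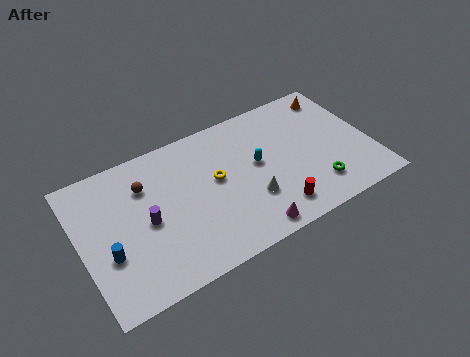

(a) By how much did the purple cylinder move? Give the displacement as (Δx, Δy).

(-2.3, -0.5)

The purple cylinder was at about (6.0, 4.8) and moved to about (3.7, 4.3).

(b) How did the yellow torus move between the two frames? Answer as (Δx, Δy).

(1.0, 2.3)

The yellow torus was at about (6.8, 2.8) and moved to about (7.8, 5.1).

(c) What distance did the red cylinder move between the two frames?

1.8

The red cylinder was near (9.0, 2.1) before and (10.7, 1.6) after, so it travelled √(1.7² + 0.5²) ≈ 1.8 units.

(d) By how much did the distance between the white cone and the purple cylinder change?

+3.0

They were about 3.0 units apart before and 6.0 after — 3.0 units further apart.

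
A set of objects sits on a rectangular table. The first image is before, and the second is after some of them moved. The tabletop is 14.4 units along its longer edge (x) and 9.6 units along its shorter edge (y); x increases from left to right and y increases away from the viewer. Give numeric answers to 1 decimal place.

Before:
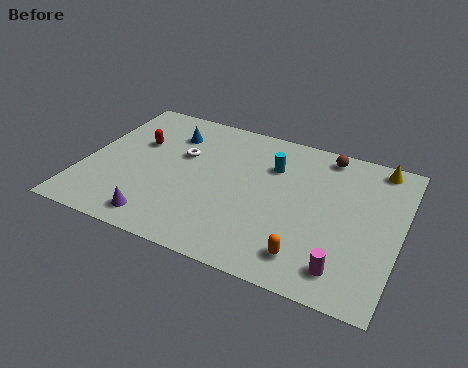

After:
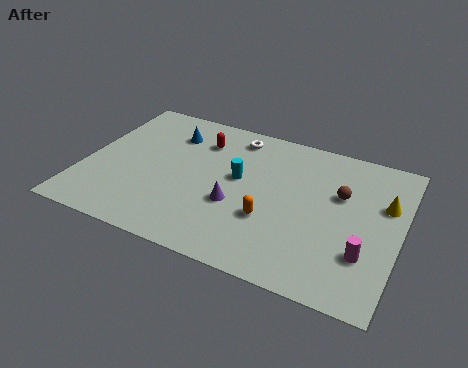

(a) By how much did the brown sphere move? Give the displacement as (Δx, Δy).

(0.9, -2.4)

The brown sphere was at about (10.7, 8.5) and moved to about (11.6, 6.1).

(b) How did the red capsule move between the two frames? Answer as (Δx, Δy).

(2.8, 1.2)

The red capsule started near (2.2, 6.1) and ended near (5.0, 7.3).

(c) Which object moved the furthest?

the purple cone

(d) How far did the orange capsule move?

2.5

From (10.6, 1.7) to (8.7, 3.3), the orange capsule covered √(1.9² + 1.6²) ≈ 2.5 units.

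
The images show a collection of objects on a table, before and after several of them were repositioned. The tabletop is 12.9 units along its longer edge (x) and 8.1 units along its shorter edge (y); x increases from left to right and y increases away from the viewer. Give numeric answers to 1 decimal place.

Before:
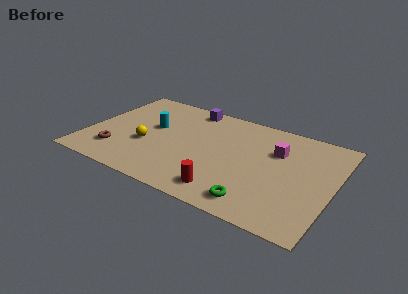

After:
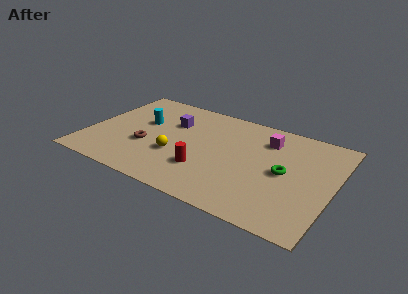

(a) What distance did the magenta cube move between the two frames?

0.9

The magenta cube was near (9.8, 5.5) before and (9.2, 6.2) after, so it travelled √(0.6² + 0.7²) ≈ 0.9 units.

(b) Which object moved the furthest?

the green torus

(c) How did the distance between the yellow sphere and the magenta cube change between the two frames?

-1.5

Before: roughly 7.0 units apart; after: 5.5. That's 1.5 units closer together.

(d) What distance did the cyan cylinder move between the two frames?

0.6

The cyan cylinder was near (3.3, 4.7) before and (2.7, 4.9) after, so it travelled √(0.6² + 0.2²) ≈ 0.6 units.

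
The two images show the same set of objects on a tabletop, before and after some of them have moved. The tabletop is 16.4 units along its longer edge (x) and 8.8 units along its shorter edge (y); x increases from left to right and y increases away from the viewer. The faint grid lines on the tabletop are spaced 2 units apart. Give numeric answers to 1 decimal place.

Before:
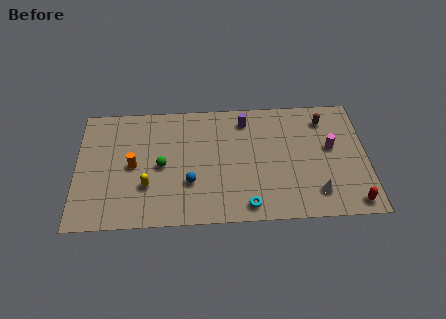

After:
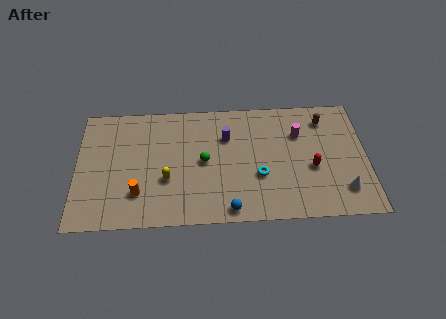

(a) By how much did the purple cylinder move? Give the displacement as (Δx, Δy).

(-1.1, -1.2)

The purple cylinder was at about (9.6, 7.3) and moved to about (8.5, 6.1).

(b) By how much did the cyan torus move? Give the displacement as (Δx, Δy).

(0.7, 2.1)

The cyan torus started near (9.6, 1.1) and ended near (10.3, 3.2).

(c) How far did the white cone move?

1.5

The white cone moved from about (13.5, 1.8) to (15.0, 1.9), a distance of √(1.5² + 0.1²) ≈ 1.5.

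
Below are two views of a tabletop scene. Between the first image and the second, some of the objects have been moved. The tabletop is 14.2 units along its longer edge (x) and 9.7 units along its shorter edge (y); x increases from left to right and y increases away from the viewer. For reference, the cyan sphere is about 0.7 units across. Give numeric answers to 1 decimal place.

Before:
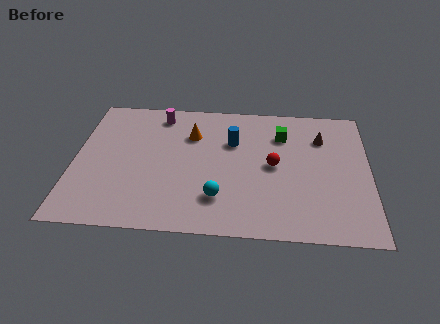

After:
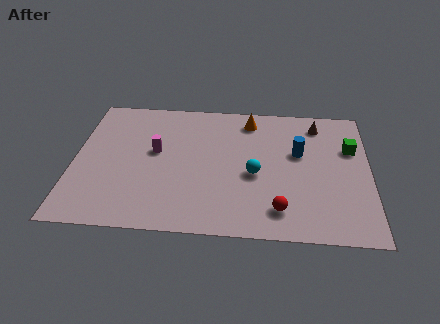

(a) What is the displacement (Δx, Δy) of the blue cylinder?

(3.2, -0.6)

The blue cylinder was at about (7.6, 6.5) and moved to about (10.8, 5.9).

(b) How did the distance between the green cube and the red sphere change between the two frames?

+3.4

The distance was about 2.3 in the first image and 5.7 in the second, so they moved 3.4 units further apart.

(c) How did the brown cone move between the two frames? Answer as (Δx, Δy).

(-0.2, 1.0)

The brown cone was at about (11.9, 7.1) and moved to about (11.7, 8.1).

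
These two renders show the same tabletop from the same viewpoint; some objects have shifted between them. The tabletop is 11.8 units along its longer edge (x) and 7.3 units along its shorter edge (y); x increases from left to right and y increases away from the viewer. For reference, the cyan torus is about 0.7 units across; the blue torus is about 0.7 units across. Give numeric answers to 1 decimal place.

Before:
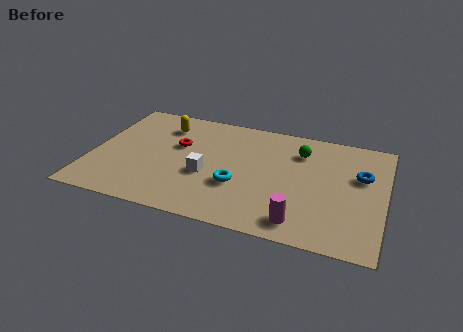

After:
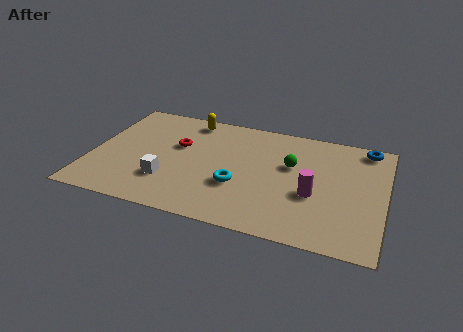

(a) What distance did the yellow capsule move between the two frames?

1.2

The yellow capsule moved from about (2.7, 5.7) to (3.7, 6.4), a distance of √(1.0² + 0.7²) ≈ 1.2.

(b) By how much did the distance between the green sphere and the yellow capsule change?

-0.9

Before: roughly 5.6 units apart; after: 4.7. That's 0.9 units closer together.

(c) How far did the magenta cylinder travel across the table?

1.8

The magenta cylinder was near (8.6, 1.1) before and (9.0, 2.9) after, so it travelled √(0.4² + 1.8²) ≈ 1.8 units.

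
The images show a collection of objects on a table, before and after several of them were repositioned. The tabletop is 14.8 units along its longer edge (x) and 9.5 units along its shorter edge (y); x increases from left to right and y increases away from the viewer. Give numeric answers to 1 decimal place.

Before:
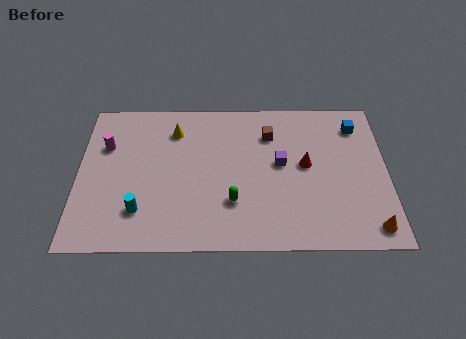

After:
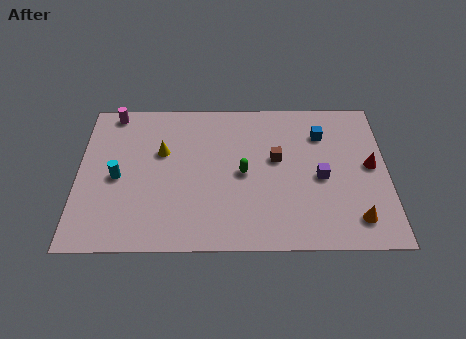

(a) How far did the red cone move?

3.1

The red cone moved from about (10.9, 5.1) to (14.0, 5.0), a distance of √(3.1² + 0.1²) ≈ 3.1.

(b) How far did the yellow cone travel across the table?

1.5

The yellow cone was near (4.6, 7.4) before and (4.0, 6.0) after, so it travelled √(0.6² + 1.4²) ≈ 1.5 units.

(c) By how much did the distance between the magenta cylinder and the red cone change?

+3.2

They were about 9.7 units apart before and 12.9 after — 3.2 units further apart.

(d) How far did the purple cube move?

2.1

The purple cube was near (9.7, 5.2) before and (11.6, 4.3) after, so it travelled √(1.9² + 0.9²) ≈ 2.1 units.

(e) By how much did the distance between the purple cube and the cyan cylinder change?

+2.4

Before: roughly 7.3 units apart; after: 9.7. That's 2.4 units further apart.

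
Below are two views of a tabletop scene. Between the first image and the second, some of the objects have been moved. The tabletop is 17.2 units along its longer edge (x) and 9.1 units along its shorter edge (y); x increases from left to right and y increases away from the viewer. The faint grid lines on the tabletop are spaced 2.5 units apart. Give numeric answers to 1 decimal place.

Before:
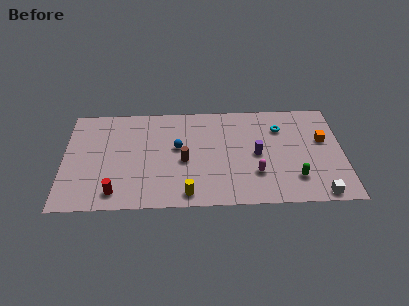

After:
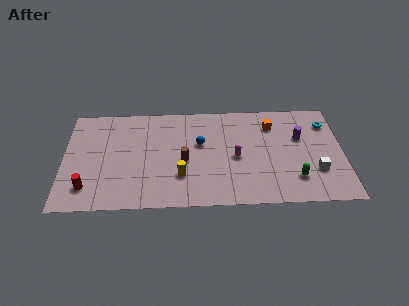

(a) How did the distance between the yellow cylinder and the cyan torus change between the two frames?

+2.0

They were about 8.1 units apart before and 10.1 after — 2.0 units further apart.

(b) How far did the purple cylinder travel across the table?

3.0

From (11.9, 4.4) to (14.6, 5.8), the purple cylinder covered √(2.7² + 1.4²) ≈ 3.0 units.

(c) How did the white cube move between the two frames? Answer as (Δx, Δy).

(-0.1, 2.0)

The white cube was at about (15.6, 0.8) and moved to about (15.5, 2.8).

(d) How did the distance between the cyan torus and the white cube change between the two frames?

-2.0

They were about 6.3 units apart before and 4.3 after — 2.0 units closer together.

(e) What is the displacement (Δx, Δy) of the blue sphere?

(1.4, 0.3)

The blue sphere started near (7.0, 5.2) and ended near (8.4, 5.5).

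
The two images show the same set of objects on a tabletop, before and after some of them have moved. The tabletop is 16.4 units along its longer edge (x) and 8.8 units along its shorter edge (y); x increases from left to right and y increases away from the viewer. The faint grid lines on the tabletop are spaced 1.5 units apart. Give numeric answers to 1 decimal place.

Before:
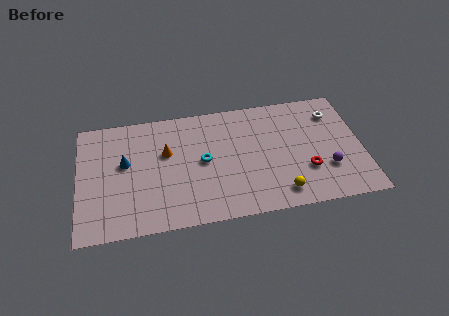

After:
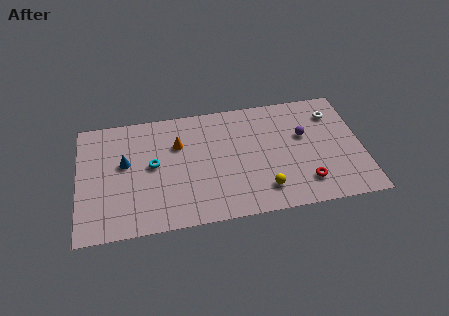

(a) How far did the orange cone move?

0.9

From (5.1, 5.5) to (5.8, 6.0), the orange cone covered √(0.7² + 0.5²) ≈ 0.9 units.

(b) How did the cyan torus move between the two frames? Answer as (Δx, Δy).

(-2.9, 0.2)

From the two frames, the cyan torus sits at roughly (7.2, 4.5) before and (4.3, 4.7) after.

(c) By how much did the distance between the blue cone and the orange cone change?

+0.8

The distance was about 2.4 in the first image and 3.2 in the second, so they moved 0.8 units further apart.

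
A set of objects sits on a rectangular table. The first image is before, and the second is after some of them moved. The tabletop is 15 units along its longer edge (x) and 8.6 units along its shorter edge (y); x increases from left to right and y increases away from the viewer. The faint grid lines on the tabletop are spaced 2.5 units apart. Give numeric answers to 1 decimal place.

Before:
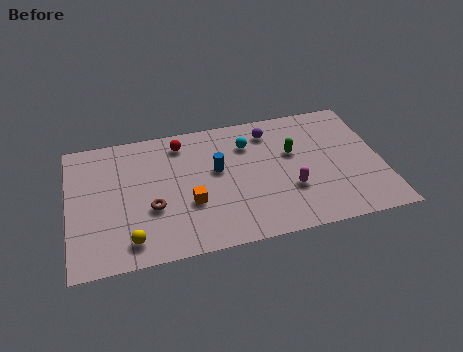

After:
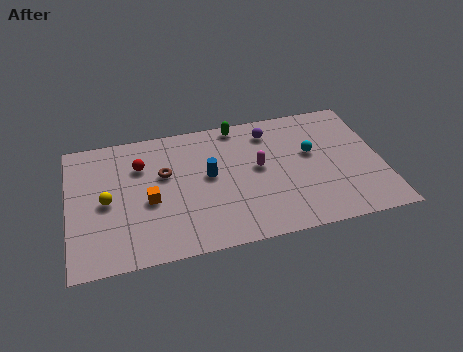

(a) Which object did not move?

the purple sphere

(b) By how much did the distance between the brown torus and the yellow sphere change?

+0.9

They were about 2.1 units apart before and 3.0 after — 0.9 units further apart.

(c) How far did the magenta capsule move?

2.3

The magenta capsule moved from about (10.5, 2.9) to (9.1, 4.7), a distance of √(1.4² + 1.8²) ≈ 2.3.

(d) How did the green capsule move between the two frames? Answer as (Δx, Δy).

(-2.5, 2.5)

From the two frames, the green capsule sits at roughly (10.8, 5.3) before and (8.3, 7.8) after.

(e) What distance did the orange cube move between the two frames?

2.0

The orange cube moved from about (5.7, 3.1) to (3.8, 3.7), a distance of √(1.9² + 0.6²) ≈ 2.0.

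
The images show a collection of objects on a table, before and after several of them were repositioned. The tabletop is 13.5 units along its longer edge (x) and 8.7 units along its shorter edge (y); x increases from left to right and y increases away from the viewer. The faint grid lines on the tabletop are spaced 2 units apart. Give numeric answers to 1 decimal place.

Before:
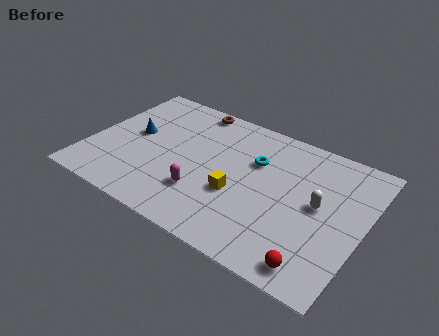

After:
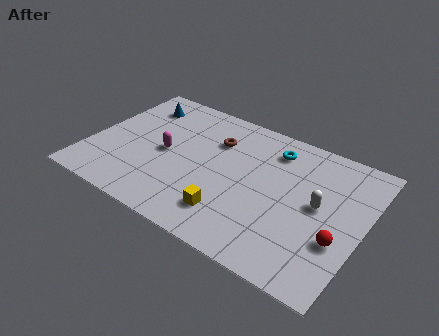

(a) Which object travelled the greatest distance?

the magenta capsule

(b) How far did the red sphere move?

2.1

From (11.7, 1.1) to (12.5, 3.0), the red sphere covered √(0.8² + 1.9²) ≈ 2.1 units.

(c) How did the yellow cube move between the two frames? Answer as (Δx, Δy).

(-0.1, -1.4)

From the two frames, the yellow cube sits at roughly (7.5, 3.3) before and (7.4, 1.9) after.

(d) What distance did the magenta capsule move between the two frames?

2.8

The magenta capsule was near (5.9, 2.5) before and (3.7, 4.2) after, so it travelled √(2.2² + 1.7²) ≈ 2.8 units.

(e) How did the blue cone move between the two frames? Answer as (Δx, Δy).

(-0.2, 2.2)

From the two frames, the blue cone sits at roughly (2.0, 4.7) before and (1.8, 6.9) after.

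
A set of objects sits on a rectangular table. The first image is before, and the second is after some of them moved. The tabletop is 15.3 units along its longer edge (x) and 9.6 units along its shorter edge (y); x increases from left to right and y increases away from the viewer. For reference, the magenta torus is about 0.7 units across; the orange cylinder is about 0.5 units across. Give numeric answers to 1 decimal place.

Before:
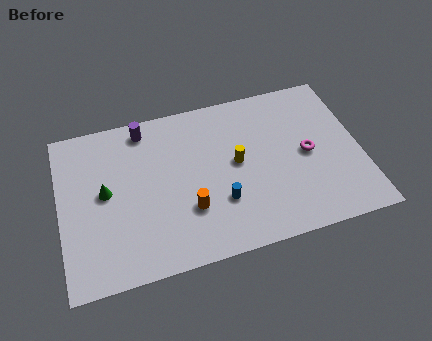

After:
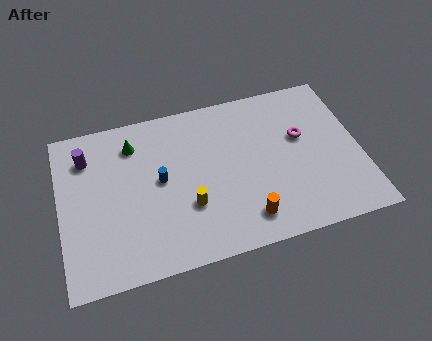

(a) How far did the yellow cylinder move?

3.2

From (9.0, 5.1) to (6.4, 3.2), the yellow cylinder covered √(2.6² + 1.9²) ≈ 3.2 units.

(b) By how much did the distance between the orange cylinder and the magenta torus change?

-1.2

Before: roughly 6.4 units apart; after: 5.2. That's 1.2 units closer together.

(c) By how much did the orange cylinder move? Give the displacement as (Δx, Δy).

(2.8, -1.3)

From the two frames, the orange cylinder sits at roughly (6.4, 3.0) before and (9.2, 1.7) after.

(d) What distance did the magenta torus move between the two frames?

1.1

From (12.6, 4.7) to (12.4, 5.8), the magenta torus covered √(0.2² + 1.1²) ≈ 1.1 units.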